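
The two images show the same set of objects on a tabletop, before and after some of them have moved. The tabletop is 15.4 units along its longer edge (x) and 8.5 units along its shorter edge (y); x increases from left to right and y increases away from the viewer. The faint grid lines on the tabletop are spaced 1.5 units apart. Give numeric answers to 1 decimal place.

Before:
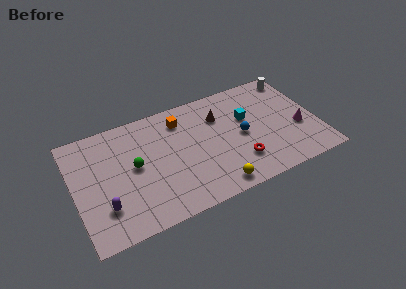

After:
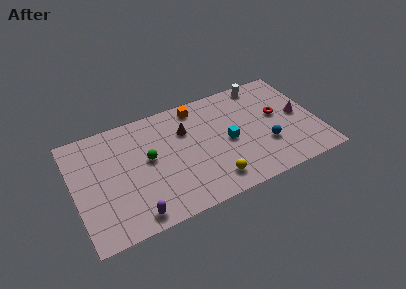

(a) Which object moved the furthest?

the red torus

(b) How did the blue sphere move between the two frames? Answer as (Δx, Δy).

(1.4, -1.3)

From the two frames, the blue sphere sits at roughly (10.6, 4.1) before and (12.0, 2.8) after.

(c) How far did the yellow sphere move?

0.5

The yellow sphere was near (8.5, 1.0) before and (8.4, 1.5) after, so it travelled √(0.1² + 0.5²) ≈ 0.5 units.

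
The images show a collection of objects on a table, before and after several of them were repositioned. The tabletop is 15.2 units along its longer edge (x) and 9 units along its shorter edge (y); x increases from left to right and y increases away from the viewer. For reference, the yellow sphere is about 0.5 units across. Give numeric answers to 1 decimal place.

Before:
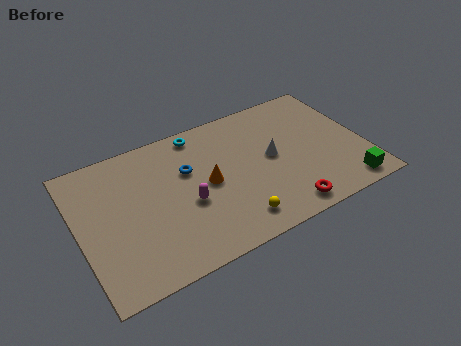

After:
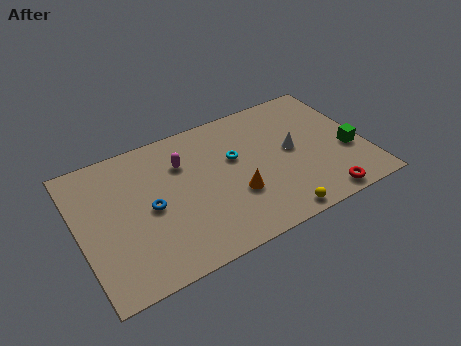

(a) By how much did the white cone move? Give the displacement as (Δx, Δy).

(1.1, 0.0)

The white cone started near (10.3, 4.7) and ended near (11.4, 4.7).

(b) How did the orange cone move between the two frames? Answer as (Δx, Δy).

(1.3, -1.4)

The orange cone started near (6.8, 4.5) and ended near (8.1, 3.1).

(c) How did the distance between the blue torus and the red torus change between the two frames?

+2.8

Before: roughly 6.5 units apart; after: 9.3. That's 2.8 units further apart.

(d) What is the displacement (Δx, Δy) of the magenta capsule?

(0.1, 2.7)

The magenta capsule started near (5.6, 3.7) and ended near (5.7, 6.4).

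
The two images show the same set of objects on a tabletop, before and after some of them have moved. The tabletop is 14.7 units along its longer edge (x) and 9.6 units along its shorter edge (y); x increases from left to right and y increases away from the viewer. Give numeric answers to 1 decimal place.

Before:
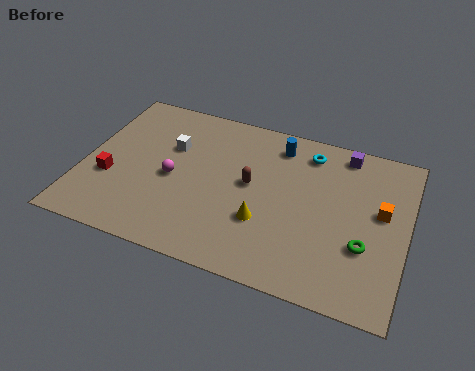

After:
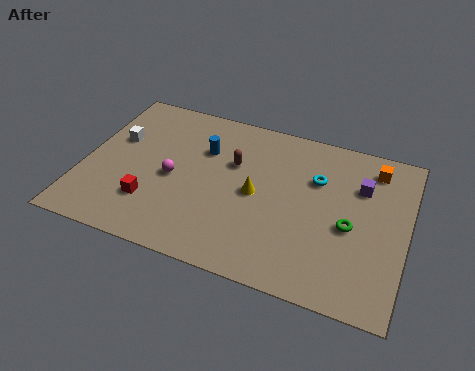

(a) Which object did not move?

the magenta sphere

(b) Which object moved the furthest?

the blue cylinder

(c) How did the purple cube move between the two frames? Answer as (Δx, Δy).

(0.9, -1.8)

From the two frames, the purple cube sits at roughly (11.6, 8.5) before and (12.5, 6.7) after.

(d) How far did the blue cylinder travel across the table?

3.6

From (8.6, 8.0) to (5.3, 6.6), the blue cylinder covered √(3.3² + 1.4²) ≈ 3.6 units.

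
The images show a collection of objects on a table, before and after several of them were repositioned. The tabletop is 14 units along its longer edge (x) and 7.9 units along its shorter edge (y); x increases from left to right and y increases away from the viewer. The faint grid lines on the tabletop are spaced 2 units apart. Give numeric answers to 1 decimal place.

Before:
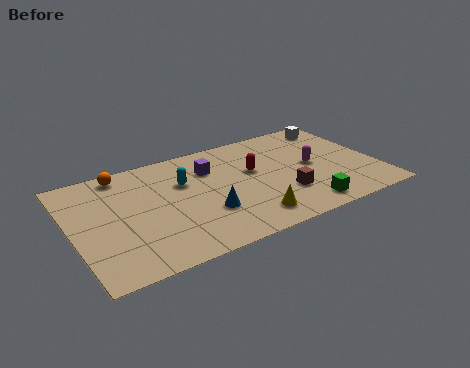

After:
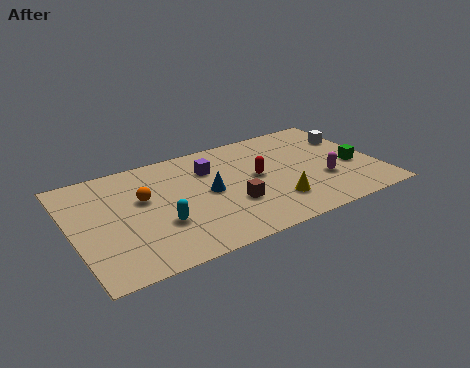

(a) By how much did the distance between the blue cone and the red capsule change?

-1.0

Before: roughly 3.3 units apart; after: 2.3. That's 1.0 units closer together.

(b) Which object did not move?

the purple cube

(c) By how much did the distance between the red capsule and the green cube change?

+0.5

They were about 4.0 units apart before and 4.5 after — 0.5 units further apart.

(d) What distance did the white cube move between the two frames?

1.3

The white cube moved from about (12.7, 6.7) to (13.2, 5.5), a distance of √(0.5² + 1.2²) ≈ 1.3.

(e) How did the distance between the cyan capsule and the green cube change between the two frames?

+2.6

The distance was about 6.5 in the first image and 9.1 in the second, so they moved 2.6 units further apart.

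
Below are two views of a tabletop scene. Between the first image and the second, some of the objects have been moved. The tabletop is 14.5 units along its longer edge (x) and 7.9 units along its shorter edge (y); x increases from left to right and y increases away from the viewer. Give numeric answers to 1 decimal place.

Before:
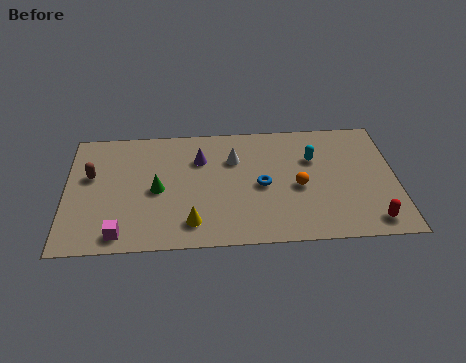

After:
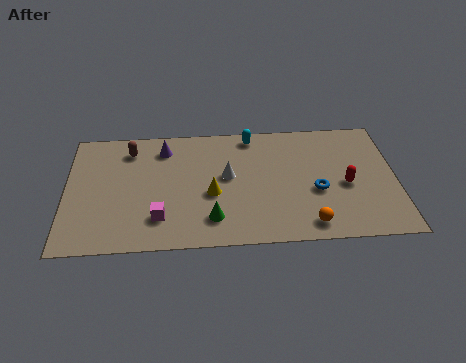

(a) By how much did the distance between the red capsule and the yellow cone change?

-1.9

Before: roughly 7.8 units apart; after: 5.9. That's 1.9 units closer together.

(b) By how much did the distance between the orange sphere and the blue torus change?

+0.5

The distance was about 1.6 in the first image and 2.1 in the second, so they moved 0.5 units further apart.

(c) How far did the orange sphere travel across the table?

2.4

The orange sphere moved from about (10.2, 3.5) to (10.6, 1.1), a distance of √(0.4² + 2.4²) ≈ 2.4.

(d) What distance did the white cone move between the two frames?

1.1

From (7.4, 5.5) to (7.1, 4.4), the white cone covered √(0.3² + 1.1²) ≈ 1.1 units.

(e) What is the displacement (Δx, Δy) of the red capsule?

(-1.0, 2.4)

The red capsule was at about (13.3, 1.1) and moved to about (12.3, 3.5).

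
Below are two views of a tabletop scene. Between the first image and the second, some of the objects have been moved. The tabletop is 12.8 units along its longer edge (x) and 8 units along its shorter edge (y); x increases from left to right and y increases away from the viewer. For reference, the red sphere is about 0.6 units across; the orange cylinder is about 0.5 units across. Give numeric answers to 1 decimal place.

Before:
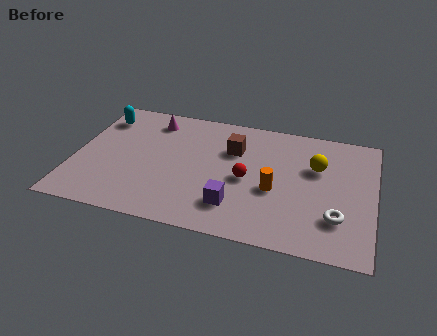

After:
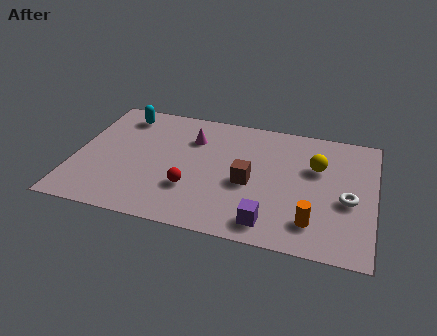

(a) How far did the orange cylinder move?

2.3

From (8.6, 3.3) to (10.3, 1.7), the orange cylinder covered √(1.7² + 1.6²) ≈ 2.3 units.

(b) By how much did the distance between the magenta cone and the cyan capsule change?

+1.0

Before: roughly 2.2 units apart; after: 3.2. That's 1.0 units further apart.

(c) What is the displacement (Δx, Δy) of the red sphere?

(-2.3, -1.2)

The red sphere was at about (7.4, 3.7) and moved to about (5.1, 2.5).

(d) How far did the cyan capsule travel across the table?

1.0

The cyan capsule moved from about (0.9, 6.3) to (1.8, 6.7), a distance of √(0.9² + 0.4²) ≈ 1.0.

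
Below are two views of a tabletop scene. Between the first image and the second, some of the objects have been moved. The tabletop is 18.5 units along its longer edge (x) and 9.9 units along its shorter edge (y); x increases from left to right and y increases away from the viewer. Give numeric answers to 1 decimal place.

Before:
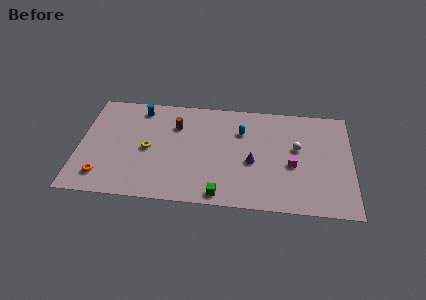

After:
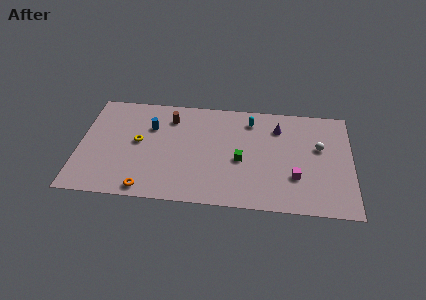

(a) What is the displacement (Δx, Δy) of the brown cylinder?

(-0.4, 0.7)

The brown cylinder started near (6.5, 7.1) and ended near (6.1, 7.8).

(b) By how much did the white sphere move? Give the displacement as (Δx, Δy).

(1.5, 0.2)

The white sphere started near (14.8, 5.8) and ended near (16.3, 6.0).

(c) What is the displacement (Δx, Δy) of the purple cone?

(1.7, 3.4)

The purple cone was at about (11.8, 4.2) and moved to about (13.5, 7.6).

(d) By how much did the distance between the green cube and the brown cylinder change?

-0.9

They were about 6.9 units apart before and 6.0 after — 0.9 units closer together.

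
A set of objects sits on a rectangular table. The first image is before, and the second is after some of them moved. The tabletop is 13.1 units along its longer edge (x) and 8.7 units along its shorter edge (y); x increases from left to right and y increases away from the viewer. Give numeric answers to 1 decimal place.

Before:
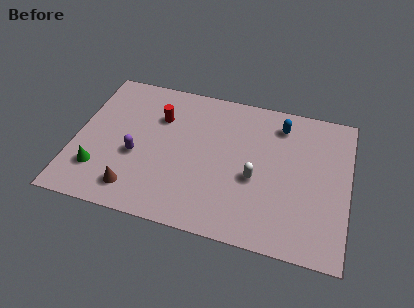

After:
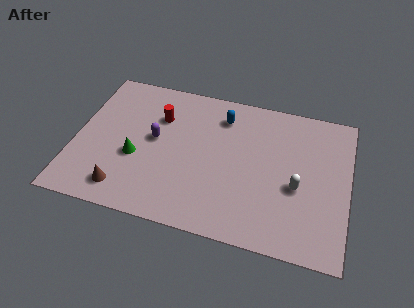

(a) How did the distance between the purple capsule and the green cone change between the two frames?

-0.6

They were about 2.1 units apart before and 1.5 after — 0.6 units closer together.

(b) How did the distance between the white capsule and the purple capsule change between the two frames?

+1.3

Before: roughly 5.7 units apart; after: 7.0. That's 1.3 units further apart.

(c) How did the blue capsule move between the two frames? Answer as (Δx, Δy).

(-2.8, -0.2)

The blue capsule was at about (9.7, 7.1) and moved to about (6.9, 6.9).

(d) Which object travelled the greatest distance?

the blue capsule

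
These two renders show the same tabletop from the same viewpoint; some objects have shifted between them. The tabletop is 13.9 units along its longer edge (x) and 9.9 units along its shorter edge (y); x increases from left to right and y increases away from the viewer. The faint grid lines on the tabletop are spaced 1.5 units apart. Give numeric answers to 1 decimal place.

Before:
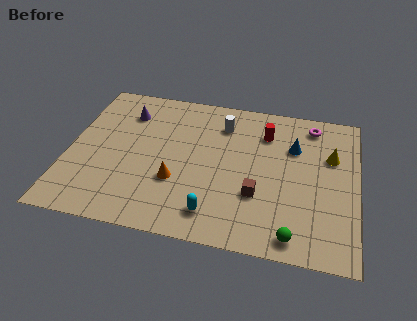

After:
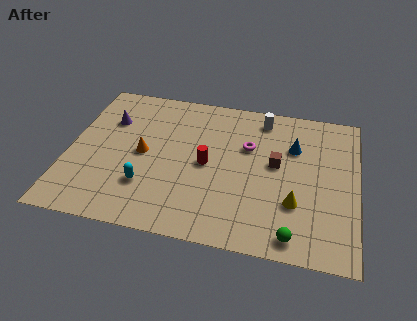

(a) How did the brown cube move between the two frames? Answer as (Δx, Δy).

(0.8, 2.2)

From the two frames, the brown cube sits at roughly (9.2, 3.3) before and (10.0, 5.5) after.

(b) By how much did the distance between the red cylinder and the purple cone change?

-1.5

The distance was about 6.8 in the first image and 5.3 in the second, so they moved 1.5 units closer together.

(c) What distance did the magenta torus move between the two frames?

3.7

From (11.6, 8.5) to (8.6, 6.4), the magenta torus covered √(3.0² + 2.1²) ≈ 3.7 units.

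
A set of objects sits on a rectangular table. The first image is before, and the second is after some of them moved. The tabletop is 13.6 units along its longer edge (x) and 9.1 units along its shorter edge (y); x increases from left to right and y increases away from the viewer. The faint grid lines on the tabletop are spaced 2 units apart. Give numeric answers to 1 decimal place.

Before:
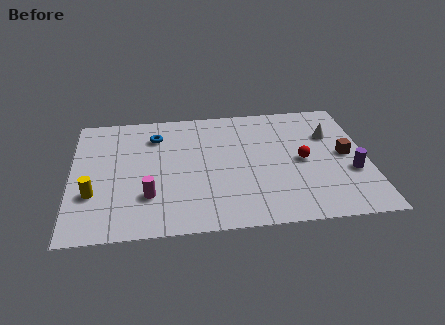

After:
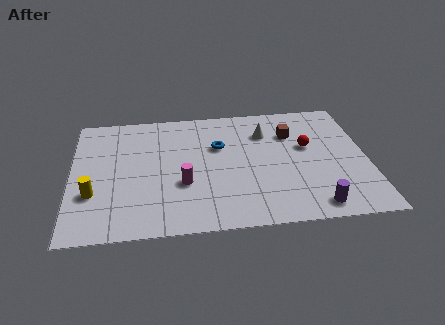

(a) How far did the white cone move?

3.0

The white cone was near (12.0, 6.2) before and (9.0, 6.7) after, so it travelled √(3.0² + 0.5²) ≈ 3.0 units.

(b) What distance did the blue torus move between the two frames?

3.1

From (3.9, 7.0) to (6.8, 5.9), the blue torus covered √(2.9² + 1.1²) ≈ 3.1 units.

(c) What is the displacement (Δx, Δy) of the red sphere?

(0.3, 1.0)

From the two frames, the red sphere sits at roughly (10.6, 4.4) before and (10.9, 5.4) after.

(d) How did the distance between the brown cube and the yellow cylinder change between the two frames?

-1.9

Before: roughly 11.7 units apart; after: 9.8. That's 1.9 units closer together.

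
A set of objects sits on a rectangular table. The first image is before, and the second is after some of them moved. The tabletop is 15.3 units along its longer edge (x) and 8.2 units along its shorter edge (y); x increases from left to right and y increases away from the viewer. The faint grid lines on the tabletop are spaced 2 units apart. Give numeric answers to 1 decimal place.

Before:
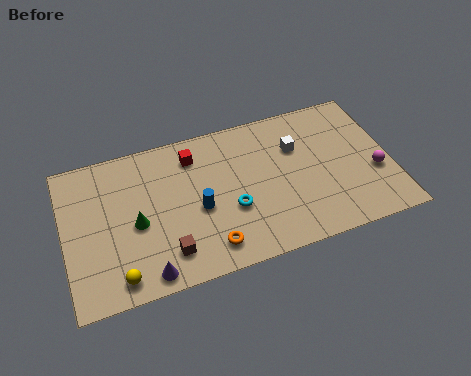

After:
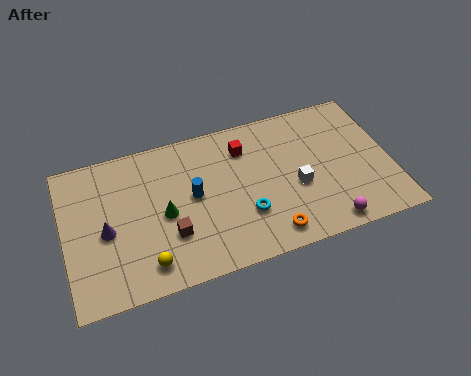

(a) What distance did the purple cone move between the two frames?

3.3

The purple cone was near (3.6, 0.9) before and (1.9, 3.7) after, so it travelled √(1.7² + 2.8²) ≈ 3.3 units.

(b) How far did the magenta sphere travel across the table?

3.3

From (14.5, 3.1) to (12.0, 0.9), the magenta sphere covered √(2.5² + 2.2²) ≈ 3.3 units.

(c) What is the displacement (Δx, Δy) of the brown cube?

(0.2, 0.9)

The brown cube started near (4.6, 1.7) and ended near (4.8, 2.6).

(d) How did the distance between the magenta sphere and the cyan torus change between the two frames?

-2.7

They were about 6.8 units apart before and 4.1 after — 2.7 units closer together.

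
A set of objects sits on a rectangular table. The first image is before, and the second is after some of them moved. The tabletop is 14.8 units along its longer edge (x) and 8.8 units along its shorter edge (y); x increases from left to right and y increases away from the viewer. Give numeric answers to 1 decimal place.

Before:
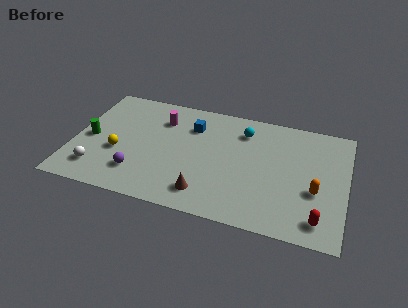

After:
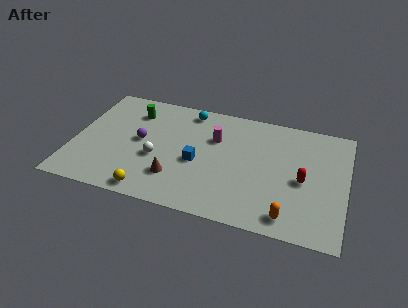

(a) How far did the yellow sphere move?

3.2

The yellow sphere moved from about (2.5, 3.4) to (4.5, 0.9), a distance of √(2.0² + 2.5²) ≈ 3.2.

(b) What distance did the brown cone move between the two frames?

1.8

From (7.4, 1.6) to (5.7, 2.3), the brown cone covered √(1.7² + 0.7²) ≈ 1.8 units.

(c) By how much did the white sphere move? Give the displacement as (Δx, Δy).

(3.1, 1.7)

The white sphere was at about (1.5, 1.8) and moved to about (4.6, 3.5).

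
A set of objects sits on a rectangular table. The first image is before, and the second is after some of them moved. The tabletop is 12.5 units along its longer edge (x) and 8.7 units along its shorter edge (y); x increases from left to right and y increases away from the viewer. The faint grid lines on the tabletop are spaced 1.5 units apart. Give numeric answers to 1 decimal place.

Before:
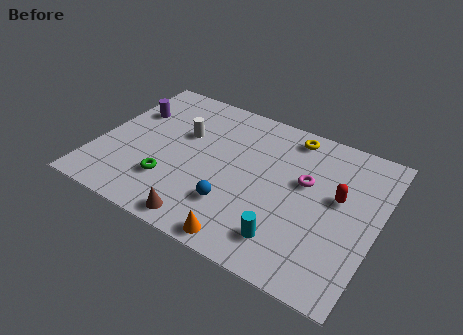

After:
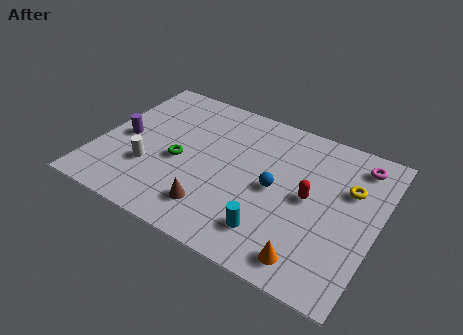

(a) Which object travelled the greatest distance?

the yellow torus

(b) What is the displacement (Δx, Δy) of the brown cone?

(0.3, 0.9)

The brown cone started near (5.3, 0.9) and ended near (5.6, 1.8).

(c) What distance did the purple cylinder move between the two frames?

1.8

The purple cylinder moved from about (1.1, 5.9) to (1.1, 4.1), a distance of √(0.0² + 1.8²) ≈ 1.8.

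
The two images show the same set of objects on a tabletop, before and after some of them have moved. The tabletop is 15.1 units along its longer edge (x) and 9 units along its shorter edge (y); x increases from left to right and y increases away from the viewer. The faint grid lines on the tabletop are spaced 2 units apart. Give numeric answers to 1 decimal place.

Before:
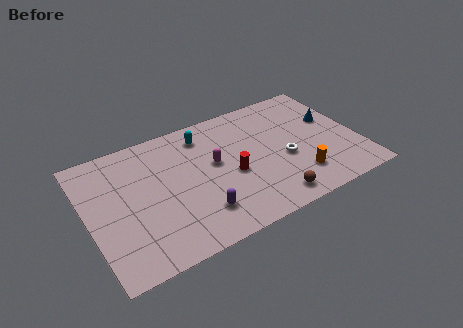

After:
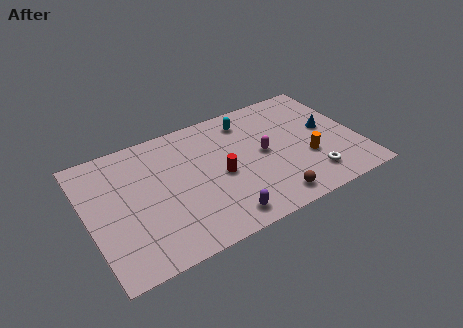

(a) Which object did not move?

the brown sphere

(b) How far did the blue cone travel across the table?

0.7

The blue cone was near (13.9, 5.5) before and (13.5, 4.9) after, so it travelled √(0.4² + 0.6²) ≈ 0.7 units.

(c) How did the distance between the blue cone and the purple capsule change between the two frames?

-1.2

The distance was about 8.8 in the first image and 7.6 in the second, so they moved 1.2 units closer together.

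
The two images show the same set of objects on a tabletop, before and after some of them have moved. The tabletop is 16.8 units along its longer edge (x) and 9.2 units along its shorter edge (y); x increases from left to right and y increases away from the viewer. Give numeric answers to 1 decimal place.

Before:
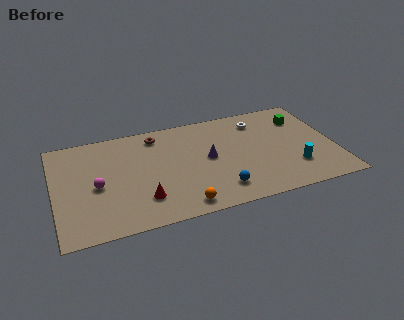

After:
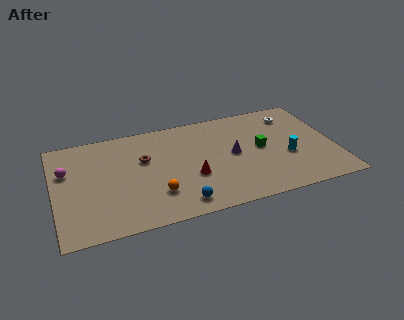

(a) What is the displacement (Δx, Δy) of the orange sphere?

(-1.4, 1.4)

The orange sphere started near (7.3, 1.1) and ended near (5.9, 2.5).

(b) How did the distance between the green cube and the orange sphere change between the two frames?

-2.8

The distance was about 9.7 in the first image and 6.9 in the second, so they moved 2.8 units closer together.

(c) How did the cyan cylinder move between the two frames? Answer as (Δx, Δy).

(-0.3, 1.1)

From the two frames, the cyan cylinder sits at roughly (14.2, 2.5) before and (13.9, 3.6) after.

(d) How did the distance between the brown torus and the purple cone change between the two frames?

+1.2

The distance was about 4.2 in the first image and 5.4 in the second, so they moved 1.2 units further apart.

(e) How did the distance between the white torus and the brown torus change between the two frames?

+3.1

The distance was about 6.2 in the first image and 9.3 in the second, so they moved 3.1 units further apart.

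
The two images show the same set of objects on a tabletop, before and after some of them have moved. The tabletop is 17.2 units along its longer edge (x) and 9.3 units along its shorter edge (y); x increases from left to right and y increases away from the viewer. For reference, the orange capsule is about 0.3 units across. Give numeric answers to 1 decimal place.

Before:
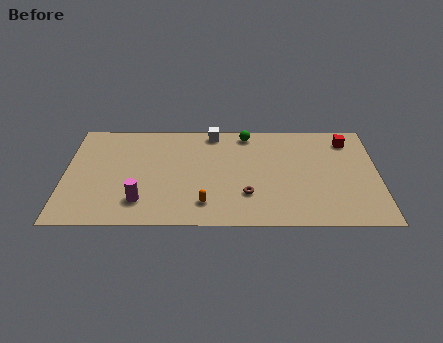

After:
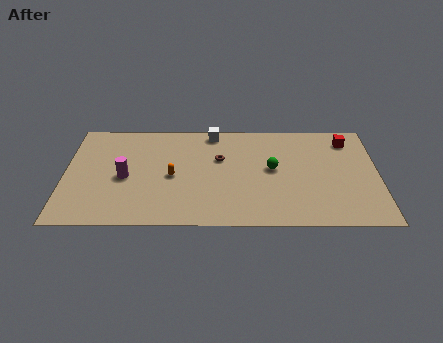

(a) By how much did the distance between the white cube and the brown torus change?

-3.5

Before: roughly 5.9 units apart; after: 2.4. That's 3.5 units closer together.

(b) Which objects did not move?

the red cube and the white cube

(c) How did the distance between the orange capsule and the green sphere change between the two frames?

-1.2

The distance was about 6.7 in the first image and 5.5 in the second, so they moved 1.2 units closer together.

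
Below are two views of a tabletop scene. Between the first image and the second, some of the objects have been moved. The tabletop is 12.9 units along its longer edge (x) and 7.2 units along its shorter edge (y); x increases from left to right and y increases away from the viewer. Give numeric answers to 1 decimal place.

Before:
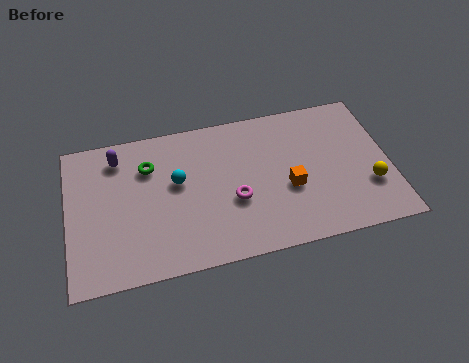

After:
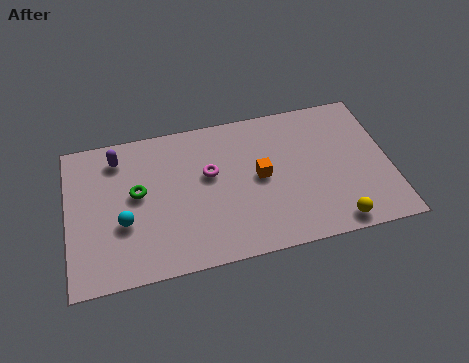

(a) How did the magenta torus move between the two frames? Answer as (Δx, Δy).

(-0.9, 1.5)

From the two frames, the magenta torus sits at roughly (6.6, 2.8) before and (5.7, 4.3) after.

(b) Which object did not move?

the purple capsule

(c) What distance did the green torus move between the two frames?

1.3

The green torus was near (3.3, 5.2) before and (2.8, 4.0) after, so it travelled √(0.5² + 1.2²) ≈ 1.3 units.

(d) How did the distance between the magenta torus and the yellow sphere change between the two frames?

+0.5

Before: roughly 5.4 units apart; after: 5.9. That's 0.5 units further apart.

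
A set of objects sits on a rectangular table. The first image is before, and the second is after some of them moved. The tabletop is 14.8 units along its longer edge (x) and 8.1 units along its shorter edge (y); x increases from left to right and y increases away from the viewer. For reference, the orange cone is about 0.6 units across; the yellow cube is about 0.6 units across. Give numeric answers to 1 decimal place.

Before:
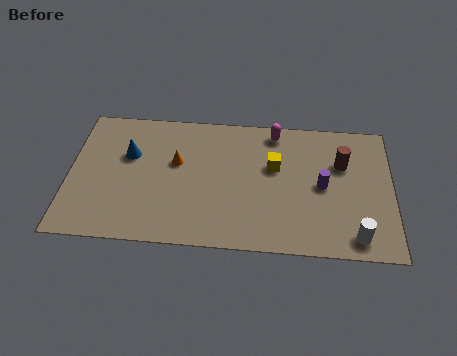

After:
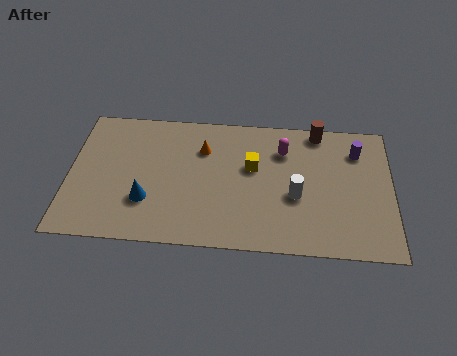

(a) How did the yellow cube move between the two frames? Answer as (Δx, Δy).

(-1.0, -0.1)

From the two frames, the yellow cube sits at roughly (9.4, 5.0) before and (8.4, 4.9) after.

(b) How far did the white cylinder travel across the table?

3.5

From (13.1, 1.1) to (10.4, 3.3), the white cylinder covered √(2.7² + 2.2²) ≈ 3.5 units.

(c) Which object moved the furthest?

the white cylinder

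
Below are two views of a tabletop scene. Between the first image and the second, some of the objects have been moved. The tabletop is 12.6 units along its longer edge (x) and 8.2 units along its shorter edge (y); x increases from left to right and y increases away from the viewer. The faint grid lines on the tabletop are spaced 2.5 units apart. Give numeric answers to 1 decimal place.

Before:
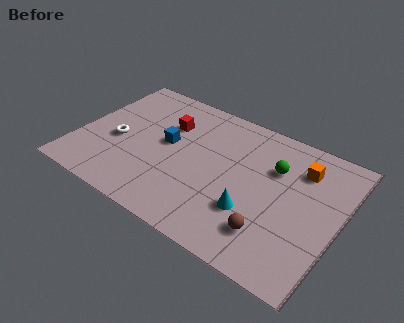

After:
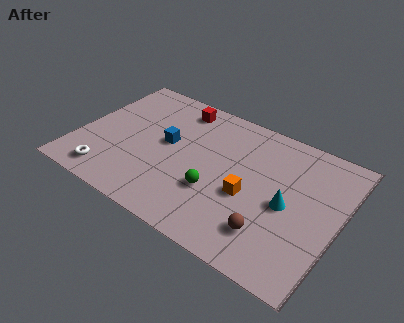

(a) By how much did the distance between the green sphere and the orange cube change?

+0.3

Before: roughly 1.3 units apart; after: 1.6. That's 0.3 units further apart.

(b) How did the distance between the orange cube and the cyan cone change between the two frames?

-2.2

They were about 4.0 units apart before and 1.8 after — 2.2 units closer together.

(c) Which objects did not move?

the brown sphere and the blue cube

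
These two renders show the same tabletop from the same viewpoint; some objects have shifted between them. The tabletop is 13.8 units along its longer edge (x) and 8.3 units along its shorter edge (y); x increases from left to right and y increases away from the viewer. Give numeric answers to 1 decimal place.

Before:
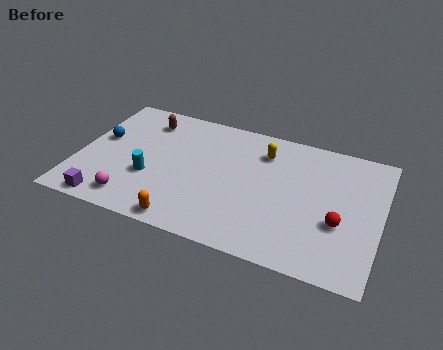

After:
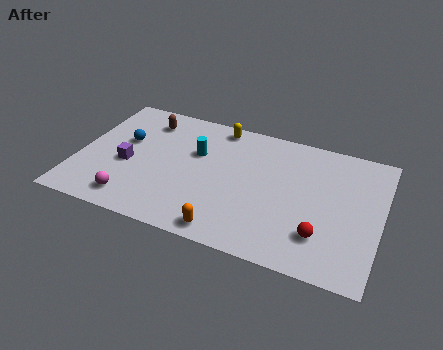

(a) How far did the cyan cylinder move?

3.0

The cyan cylinder was near (3.4, 3.0) before and (5.3, 5.3) after, so it travelled √(1.9² + 2.3²) ≈ 3.0 units.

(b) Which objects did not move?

the magenta sphere and the brown capsule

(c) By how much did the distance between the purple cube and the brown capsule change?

-2.8

They were about 6.0 units apart before and 3.2 after — 2.8 units closer together.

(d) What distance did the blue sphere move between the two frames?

1.1

From (0.9, 4.8) to (2.0, 5.0), the blue sphere covered √(1.1² + 0.2²) ≈ 1.1 units.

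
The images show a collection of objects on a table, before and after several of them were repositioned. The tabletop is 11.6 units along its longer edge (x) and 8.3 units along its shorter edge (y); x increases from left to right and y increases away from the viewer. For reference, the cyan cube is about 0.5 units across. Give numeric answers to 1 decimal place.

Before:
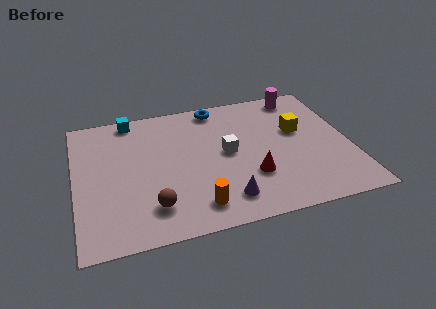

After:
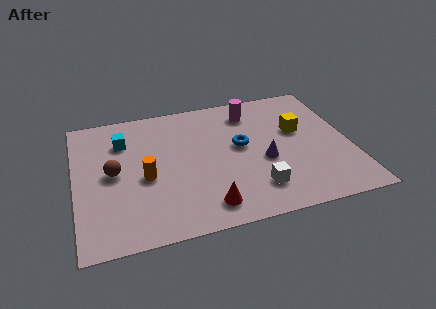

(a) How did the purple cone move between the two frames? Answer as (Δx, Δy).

(1.8, 1.9)

The purple cone started near (6.1, 1.5) and ended near (7.9, 3.4).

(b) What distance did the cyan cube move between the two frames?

1.5

The cyan cube was near (2.5, 7.5) before and (2.1, 6.1) after, so it travelled √(0.4² + 1.4²) ≈ 1.5 units.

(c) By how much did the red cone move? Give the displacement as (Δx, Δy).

(-2.0, -1.3)

From the two frames, the red cone sits at roughly (7.3, 2.6) before and (5.3, 1.3) after.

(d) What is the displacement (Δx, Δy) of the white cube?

(1.0, -2.5)

From the two frames, the white cube sits at roughly (6.4, 4.3) before and (7.4, 1.8) after.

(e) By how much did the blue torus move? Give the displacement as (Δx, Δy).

(0.8, -2.8)

The blue torus started near (6.2, 7.4) and ended near (7.0, 4.6).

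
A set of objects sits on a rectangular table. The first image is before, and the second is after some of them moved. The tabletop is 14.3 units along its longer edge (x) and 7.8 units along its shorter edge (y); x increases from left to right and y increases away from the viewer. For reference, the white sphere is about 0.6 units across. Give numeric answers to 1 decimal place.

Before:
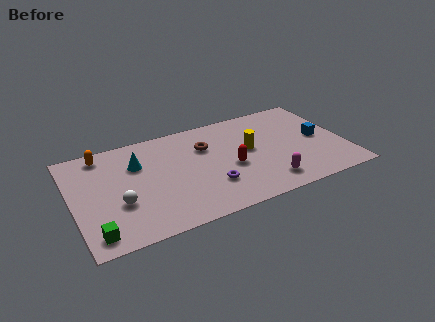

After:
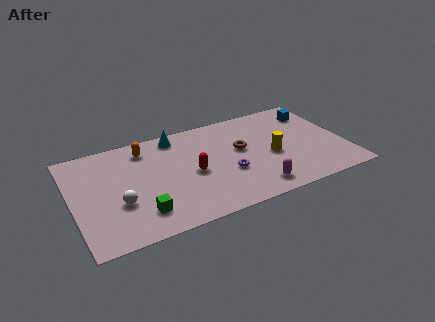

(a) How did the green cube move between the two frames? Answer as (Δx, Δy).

(2.4, 0.6)

The green cube started near (0.9, 1.1) and ended near (3.3, 1.7).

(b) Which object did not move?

the white sphere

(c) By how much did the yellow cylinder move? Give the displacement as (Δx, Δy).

(1.1, -0.9)

From the two frames, the yellow cylinder sits at roughly (9.3, 4.3) before and (10.4, 3.4) after.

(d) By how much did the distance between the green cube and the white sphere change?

-0.7

The distance was about 2.2 in the first image and 1.5 in the second, so they moved 0.7 units closer together.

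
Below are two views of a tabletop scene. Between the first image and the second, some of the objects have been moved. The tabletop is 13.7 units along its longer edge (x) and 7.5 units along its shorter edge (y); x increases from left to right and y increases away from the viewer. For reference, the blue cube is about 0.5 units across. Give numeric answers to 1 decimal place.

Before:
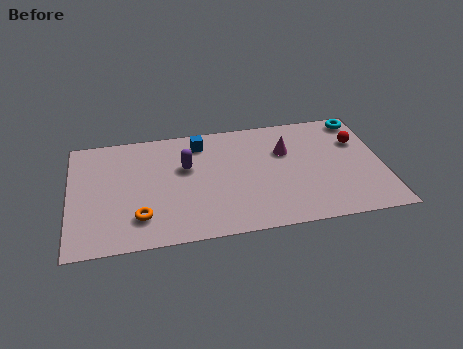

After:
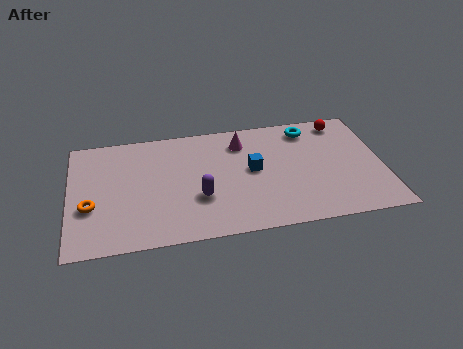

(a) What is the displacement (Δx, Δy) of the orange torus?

(-2.1, 1.0)

From the two frames, the orange torus sits at roughly (3.0, 1.8) before and (0.9, 2.8) after.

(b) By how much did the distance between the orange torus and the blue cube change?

+2.0

The distance was about 5.2 in the first image and 7.2 in the second, so they moved 2.0 units further apart.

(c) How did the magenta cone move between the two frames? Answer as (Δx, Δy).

(-1.9, 0.9)

The magenta cone started near (9.5, 5.0) and ended near (7.6, 5.9).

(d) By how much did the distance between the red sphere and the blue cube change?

-2.2

The distance was about 7.0 in the first image and 4.8 in the second, so they moved 2.2 units closer together.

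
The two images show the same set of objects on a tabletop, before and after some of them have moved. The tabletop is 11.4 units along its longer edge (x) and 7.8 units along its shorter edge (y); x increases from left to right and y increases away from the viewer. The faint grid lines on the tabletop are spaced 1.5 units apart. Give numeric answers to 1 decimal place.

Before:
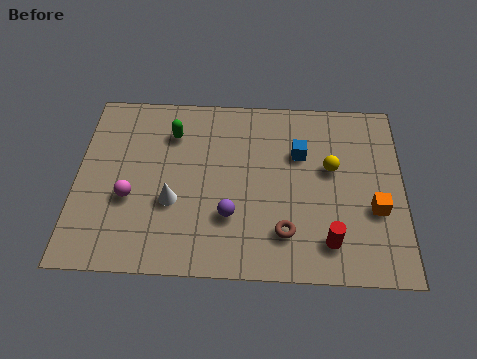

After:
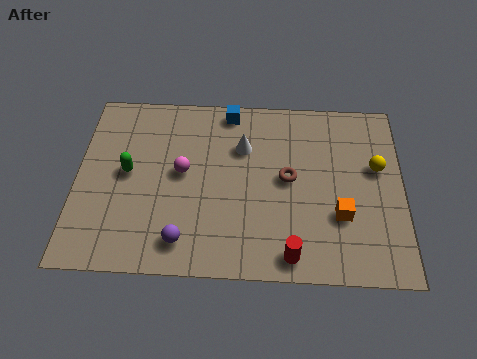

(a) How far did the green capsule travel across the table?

2.3

From (3.3, 5.9) to (1.8, 4.1), the green capsule covered √(1.5² + 1.8²) ≈ 2.3 units.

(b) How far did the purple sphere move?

1.9

The purple sphere moved from about (5.4, 2.4) to (3.8, 1.3), a distance of √(1.6² + 1.1²) ≈ 1.9.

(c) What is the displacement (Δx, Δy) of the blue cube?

(-2.5, 1.8)

The blue cube started near (7.8, 5.2) and ended near (5.3, 7.0).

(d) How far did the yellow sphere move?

1.6

The yellow sphere was near (8.9, 4.6) before and (10.5, 4.7) after, so it travelled √(1.6² + 0.1²) ≈ 1.6 units.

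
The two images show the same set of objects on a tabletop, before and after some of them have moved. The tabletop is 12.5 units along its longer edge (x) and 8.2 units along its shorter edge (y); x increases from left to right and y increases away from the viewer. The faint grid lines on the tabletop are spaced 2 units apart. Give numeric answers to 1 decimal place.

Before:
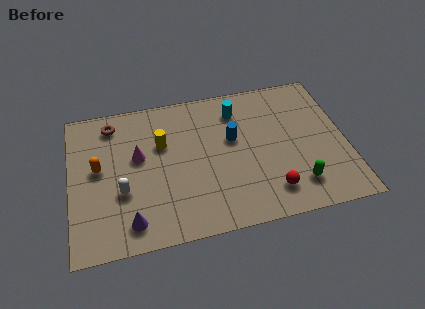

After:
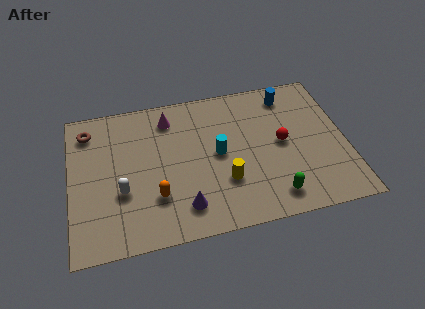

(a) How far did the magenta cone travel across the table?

2.4

From (3.1, 4.8) to (4.6, 6.7), the magenta cone covered √(1.5² + 1.9²) ≈ 2.4 units.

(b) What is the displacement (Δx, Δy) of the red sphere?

(0.7, 2.6)

The red sphere started near (8.9, 1.6) and ended near (9.6, 4.2).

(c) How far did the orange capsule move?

3.3

From (1.3, 4.5) to (3.8, 2.4), the orange capsule covered √(2.5² + 2.1²) ≈ 3.3 units.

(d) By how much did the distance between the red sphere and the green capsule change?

+1.8

The distance was about 1.2 in the first image and 3.0 in the second, so they moved 1.8 units further apart.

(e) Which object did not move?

the white capsule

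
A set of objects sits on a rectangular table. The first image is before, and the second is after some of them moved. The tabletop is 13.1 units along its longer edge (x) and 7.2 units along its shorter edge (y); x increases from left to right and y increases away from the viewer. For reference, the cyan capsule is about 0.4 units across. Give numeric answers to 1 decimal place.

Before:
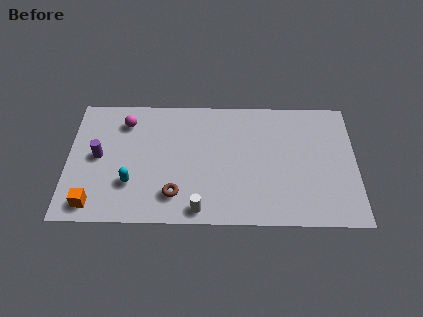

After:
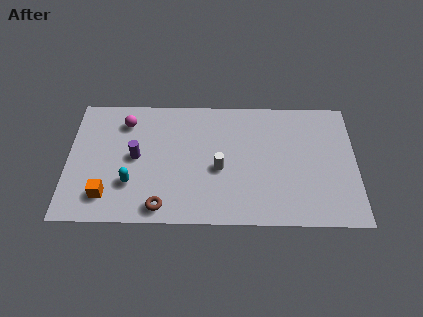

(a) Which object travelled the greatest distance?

the white cylinder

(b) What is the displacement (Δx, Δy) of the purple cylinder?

(1.7, 0.0)

The purple cylinder started near (1.4, 3.7) and ended near (3.1, 3.7).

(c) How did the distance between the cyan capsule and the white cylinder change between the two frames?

+0.7

Before: roughly 3.4 units apart; after: 4.1. That's 0.7 units further apart.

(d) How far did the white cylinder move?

2.5

From (6.0, 0.8) to (6.9, 3.1), the white cylinder covered √(0.9² + 2.3²) ≈ 2.5 units.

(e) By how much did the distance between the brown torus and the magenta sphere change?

+0.4

The distance was about 4.7 in the first image and 5.1 in the second, so they moved 0.4 units further apart.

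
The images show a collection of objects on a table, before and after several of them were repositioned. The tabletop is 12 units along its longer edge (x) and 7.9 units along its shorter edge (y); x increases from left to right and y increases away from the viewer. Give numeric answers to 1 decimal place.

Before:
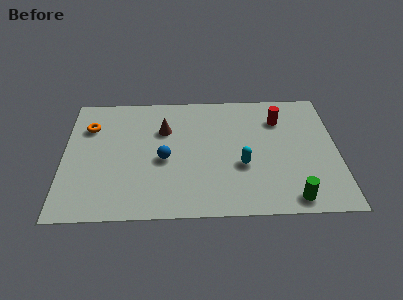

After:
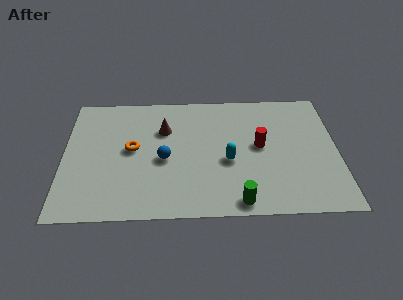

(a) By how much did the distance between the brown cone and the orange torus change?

-1.5

The distance was about 3.3 in the first image and 1.8 in the second, so they moved 1.5 units closer together.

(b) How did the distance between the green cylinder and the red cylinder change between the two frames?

-1.5

The distance was about 5.0 in the first image and 3.5 in the second, so they moved 1.5 units closer together.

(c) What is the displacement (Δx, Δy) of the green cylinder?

(-2.3, -0.1)

The green cylinder was at about (9.9, 0.9) and moved to about (7.6, 0.8).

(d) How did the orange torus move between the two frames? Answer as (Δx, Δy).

(1.9, -1.5)

From the two frames, the orange torus sits at roughly (1.1, 5.7) before and (3.0, 4.2) after.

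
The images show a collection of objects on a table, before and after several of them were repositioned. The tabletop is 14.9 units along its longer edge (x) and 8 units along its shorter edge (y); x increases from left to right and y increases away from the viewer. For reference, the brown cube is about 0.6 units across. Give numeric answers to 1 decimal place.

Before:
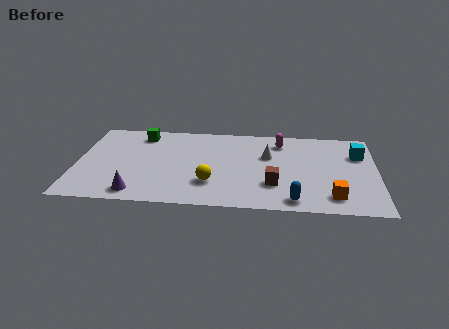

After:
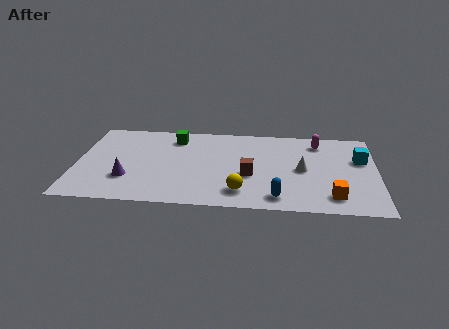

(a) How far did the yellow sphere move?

1.7

The yellow sphere was near (6.7, 2.3) before and (8.2, 1.6) after, so it travelled √(1.5² + 0.7²) ≈ 1.7 units.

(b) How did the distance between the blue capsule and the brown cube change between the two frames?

+0.7

The distance was about 1.7 in the first image and 2.4 in the second, so they moved 0.7 units further apart.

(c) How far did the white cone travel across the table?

2.1

The white cone was near (9.5, 5.1) before and (11.2, 3.9) after, so it travelled √(1.7² + 1.2²) ≈ 2.1 units.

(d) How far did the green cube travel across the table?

1.7

From (3.1, 6.7) to (4.8, 6.5), the green cube covered √(1.7² + 0.2²) ≈ 1.7 units.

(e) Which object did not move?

the orange cube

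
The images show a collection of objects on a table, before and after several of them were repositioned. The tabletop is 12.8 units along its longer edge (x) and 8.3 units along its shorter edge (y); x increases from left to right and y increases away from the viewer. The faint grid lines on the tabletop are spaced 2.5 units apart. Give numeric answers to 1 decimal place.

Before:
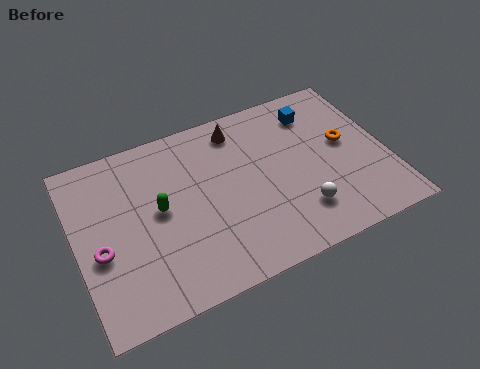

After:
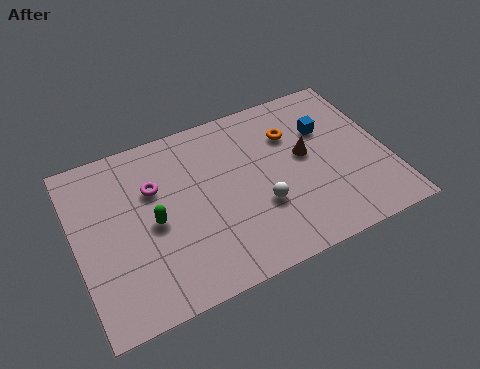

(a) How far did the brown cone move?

3.5

The brown cone moved from about (7.0, 7.0) to (9.5, 4.6), a distance of √(2.5² + 2.4²) ≈ 3.5.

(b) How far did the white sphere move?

1.7

The white sphere moved from about (8.9, 2.0) to (7.4, 2.9), a distance of √(1.5² + 0.9²) ≈ 1.7.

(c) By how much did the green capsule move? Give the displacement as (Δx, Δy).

(-0.3, -0.5)

The green capsule was at about (3.4, 4.4) and moved to about (3.1, 3.9).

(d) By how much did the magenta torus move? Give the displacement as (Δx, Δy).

(2.4, 2.1)

The magenta torus was at about (0.9, 3.4) and moved to about (3.3, 5.5).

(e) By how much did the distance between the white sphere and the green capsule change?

-1.6

They were about 6.0 units apart before and 4.4 after — 1.6 units closer together.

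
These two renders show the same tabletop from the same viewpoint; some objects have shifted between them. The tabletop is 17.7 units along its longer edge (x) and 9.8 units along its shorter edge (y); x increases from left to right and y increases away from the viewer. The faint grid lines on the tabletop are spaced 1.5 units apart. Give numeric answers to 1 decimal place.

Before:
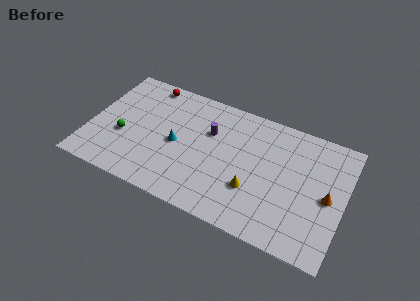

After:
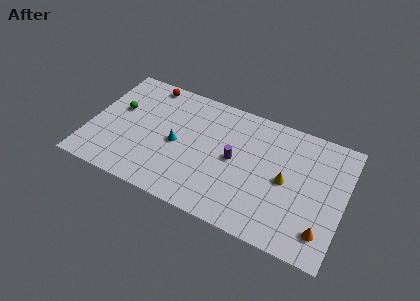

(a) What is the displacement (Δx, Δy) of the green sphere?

(-0.6, 2.1)

The green sphere started near (2.4, 3.8) and ended near (1.8, 5.9).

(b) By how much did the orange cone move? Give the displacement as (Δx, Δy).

(-0.1, -2.7)

The orange cone started near (16.6, 4.7) and ended near (16.5, 2.0).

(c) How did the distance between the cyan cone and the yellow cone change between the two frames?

+1.9

The distance was about 5.7 in the first image and 7.6 in the second, so they moved 1.9 units further apart.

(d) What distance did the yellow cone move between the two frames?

2.6

The yellow cone was near (11.6, 3.2) before and (13.7, 4.8) after, so it travelled √(2.1² + 1.6²) ≈ 2.6 units.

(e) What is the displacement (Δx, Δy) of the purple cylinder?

(1.9, -1.5)

From the two frames, the purple cylinder sits at roughly (8.2, 6.5) before and (10.1, 5.0) after.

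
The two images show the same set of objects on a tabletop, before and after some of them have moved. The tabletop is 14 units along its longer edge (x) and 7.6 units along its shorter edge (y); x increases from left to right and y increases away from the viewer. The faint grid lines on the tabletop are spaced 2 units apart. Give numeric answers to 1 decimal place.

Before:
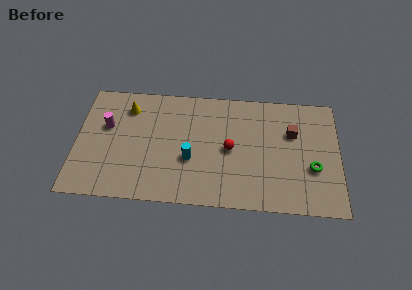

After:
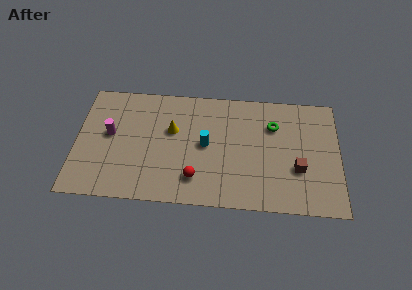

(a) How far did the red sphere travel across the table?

2.7

From (8.2, 3.7) to (6.4, 1.7), the red sphere covered √(1.8² + 2.0²) ≈ 2.7 units.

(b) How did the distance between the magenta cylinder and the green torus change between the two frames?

-2.4

The distance was about 11.2 in the first image and 8.8 in the second, so they moved 2.4 units closer together.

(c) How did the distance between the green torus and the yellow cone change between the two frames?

-5.0

The distance was about 10.4 in the first image and 5.4 in the second, so they moved 5.0 units closer together.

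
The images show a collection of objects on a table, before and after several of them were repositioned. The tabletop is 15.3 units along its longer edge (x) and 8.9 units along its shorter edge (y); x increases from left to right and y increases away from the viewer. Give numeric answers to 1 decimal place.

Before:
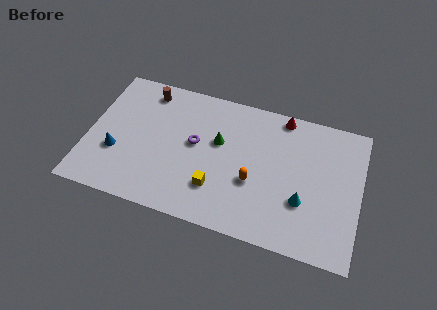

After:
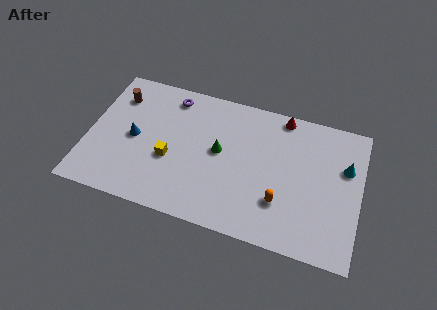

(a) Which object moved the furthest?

the cyan cone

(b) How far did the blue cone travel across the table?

1.5

The blue cone moved from about (1.7, 3.1) to (2.6, 4.3), a distance of √(0.9² + 1.2²) ≈ 1.5.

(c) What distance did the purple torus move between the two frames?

3.1

The purple torus was near (6.0, 4.9) before and (4.4, 7.6) after, so it travelled √(1.6² + 2.7²) ≈ 3.1 units.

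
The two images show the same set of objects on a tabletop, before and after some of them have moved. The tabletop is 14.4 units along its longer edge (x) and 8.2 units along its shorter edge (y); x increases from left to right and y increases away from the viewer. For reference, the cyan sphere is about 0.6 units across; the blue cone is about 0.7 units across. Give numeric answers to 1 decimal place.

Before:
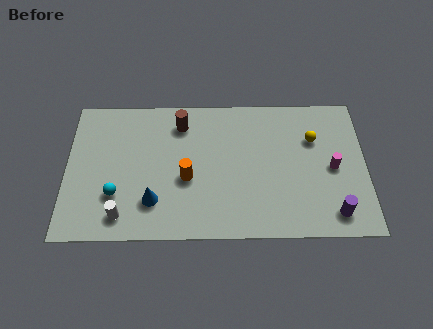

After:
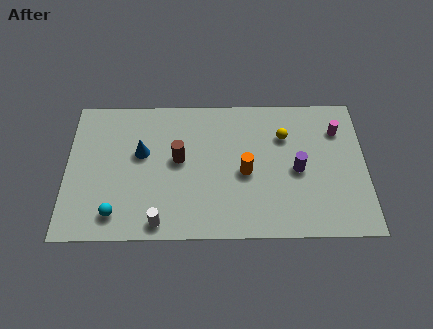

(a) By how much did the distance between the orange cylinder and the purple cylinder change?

-4.8

They were about 7.3 units apart before and 2.5 after — 4.8 units closer together.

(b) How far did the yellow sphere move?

1.4

From (11.9, 5.6) to (10.5, 5.8), the yellow sphere covered √(1.4² + 0.2²) ≈ 1.4 units.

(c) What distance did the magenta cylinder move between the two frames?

2.2

The magenta cylinder moved from about (12.8, 3.9) to (13.1, 6.1), a distance of √(0.3² + 2.2²) ≈ 2.2.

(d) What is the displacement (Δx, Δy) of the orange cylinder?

(2.8, 0.3)

The orange cylinder started near (5.8, 3.4) and ended near (8.6, 3.7).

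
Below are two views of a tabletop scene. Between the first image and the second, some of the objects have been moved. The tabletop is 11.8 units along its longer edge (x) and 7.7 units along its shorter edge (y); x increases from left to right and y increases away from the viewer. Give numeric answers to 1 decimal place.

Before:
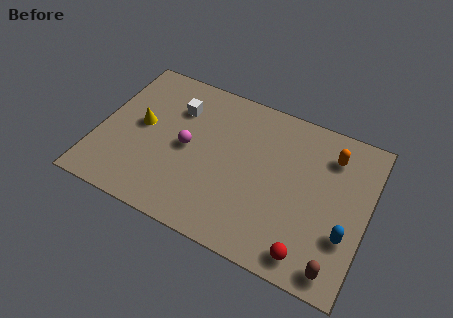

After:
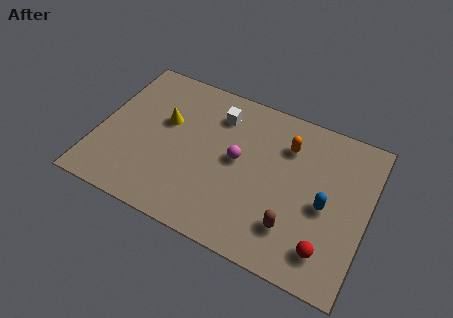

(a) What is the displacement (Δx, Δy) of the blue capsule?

(-1.0, 1.0)

The blue capsule was at about (11.0, 2.5) and moved to about (10.0, 3.5).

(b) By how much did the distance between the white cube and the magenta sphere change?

+0.3

The distance was about 1.9 in the first image and 2.2 in the second, so they moved 0.3 units further apart.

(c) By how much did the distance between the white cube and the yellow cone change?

+0.5

The distance was about 2.1 in the first image and 2.6 in the second, so they moved 0.5 units further apart.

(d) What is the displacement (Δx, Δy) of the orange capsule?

(-1.9, -0.3)

The orange capsule started near (10.0, 6.0) and ended near (8.1, 5.7).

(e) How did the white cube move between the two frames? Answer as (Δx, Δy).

(1.8, 0.4)

The white cube started near (3.2, 5.6) and ended near (5.0, 6.0).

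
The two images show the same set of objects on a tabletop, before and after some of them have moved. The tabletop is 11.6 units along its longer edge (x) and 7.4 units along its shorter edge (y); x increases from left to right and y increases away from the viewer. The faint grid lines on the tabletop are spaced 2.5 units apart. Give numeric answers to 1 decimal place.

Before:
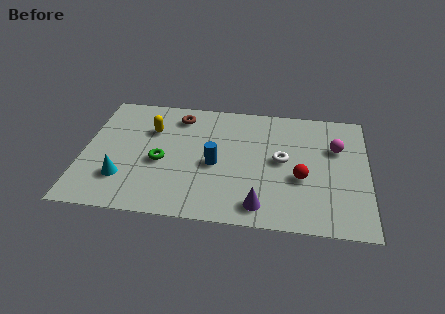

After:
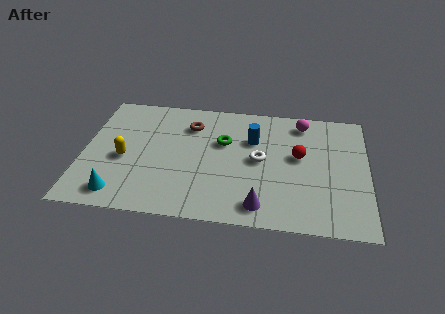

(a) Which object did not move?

the purple cone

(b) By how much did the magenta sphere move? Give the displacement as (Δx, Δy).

(-1.4, 1.4)

The magenta sphere started near (10.3, 4.9) and ended near (8.9, 6.3).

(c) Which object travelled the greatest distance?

the green torus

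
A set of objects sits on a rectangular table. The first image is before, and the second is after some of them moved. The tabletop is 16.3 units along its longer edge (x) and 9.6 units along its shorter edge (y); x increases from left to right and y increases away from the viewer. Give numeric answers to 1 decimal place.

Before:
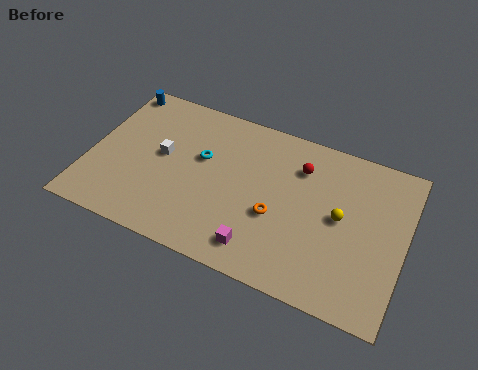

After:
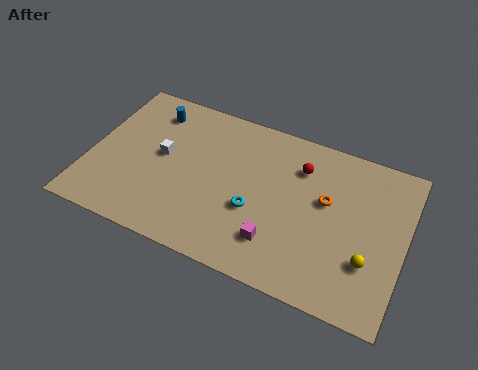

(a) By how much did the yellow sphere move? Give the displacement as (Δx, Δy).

(1.6, -2.0)

The yellow sphere started near (13.0, 5.0) and ended near (14.6, 3.0).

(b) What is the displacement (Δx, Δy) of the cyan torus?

(3.0, -2.1)

From the two frames, the cyan torus sits at roughly (5.7, 5.8) before and (8.7, 3.7) after.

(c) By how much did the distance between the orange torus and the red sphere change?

-1.4

The distance was about 3.5 in the first image and 2.1 in the second, so they moved 1.4 units closer together.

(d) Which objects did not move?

the red sphere and the white cube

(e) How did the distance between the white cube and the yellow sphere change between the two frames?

+1.8

The distance was about 9.3 in the first image and 11.1 in the second, so they moved 1.8 units further apart.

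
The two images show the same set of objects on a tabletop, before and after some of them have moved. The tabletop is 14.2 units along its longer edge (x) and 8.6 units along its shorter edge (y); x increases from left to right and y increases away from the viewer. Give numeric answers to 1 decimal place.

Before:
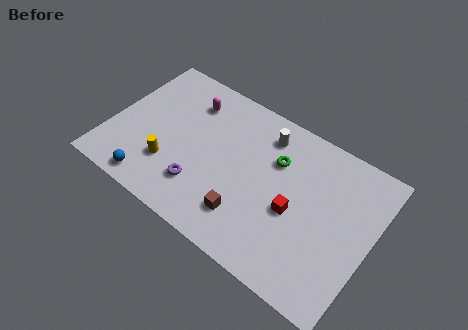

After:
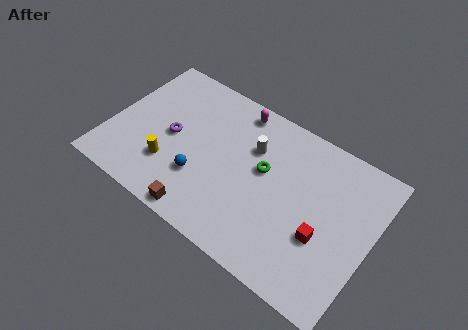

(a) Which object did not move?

the yellow cylinder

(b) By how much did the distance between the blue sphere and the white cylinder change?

-4.0

Before: roughly 7.9 units apart; after: 3.9. That's 4.0 units closer together.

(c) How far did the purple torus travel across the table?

2.8

The purple torus moved from about (5.3, 2.2) to (3.3, 4.2), a distance of √(2.0² + 2.0²) ≈ 2.8.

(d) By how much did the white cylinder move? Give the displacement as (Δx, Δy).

(-0.5, -1.1)

From the two frames, the white cylinder sits at roughly (8.0, 7.0) before and (7.5, 5.9) after.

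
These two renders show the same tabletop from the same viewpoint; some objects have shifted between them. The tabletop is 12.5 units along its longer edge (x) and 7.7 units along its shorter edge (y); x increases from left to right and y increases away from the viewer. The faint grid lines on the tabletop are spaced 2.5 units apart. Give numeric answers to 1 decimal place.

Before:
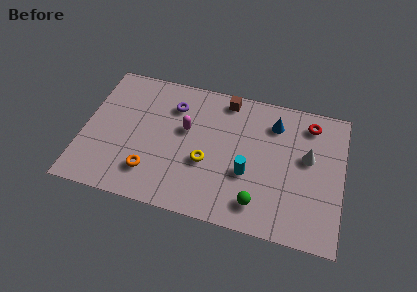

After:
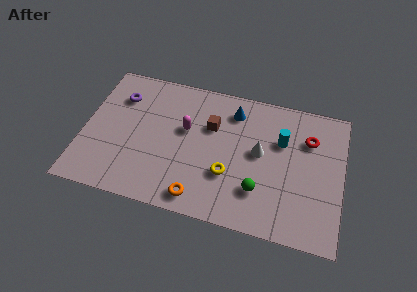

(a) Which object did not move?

the magenta capsule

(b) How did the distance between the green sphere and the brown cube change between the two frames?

-1.8

They were about 5.7 units apart before and 3.9 after — 1.8 units closer together.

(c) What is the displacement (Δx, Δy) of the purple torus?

(-2.6, -0.1)

The purple torus started near (4.2, 5.8) and ended near (1.6, 5.7).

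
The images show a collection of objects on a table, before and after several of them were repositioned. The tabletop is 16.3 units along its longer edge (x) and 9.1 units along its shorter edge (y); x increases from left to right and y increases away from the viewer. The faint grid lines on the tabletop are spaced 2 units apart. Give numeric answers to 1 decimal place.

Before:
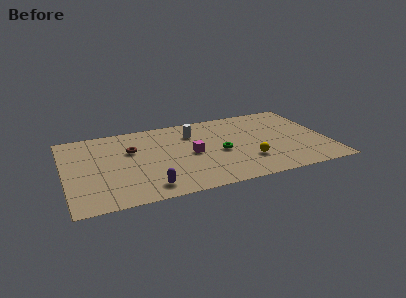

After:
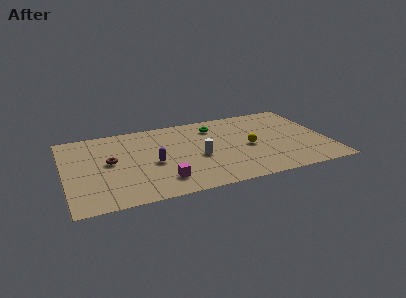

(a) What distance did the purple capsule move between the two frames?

2.6

From (4.9, 1.4) to (5.4, 4.0), the purple capsule covered √(0.5² + 2.6²) ≈ 2.6 units.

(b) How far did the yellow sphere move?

1.6

From (11.2, 2.6) to (11.4, 4.2), the yellow sphere covered √(0.2² + 1.6²) ≈ 1.6 units.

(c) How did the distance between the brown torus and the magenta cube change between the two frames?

+0.3

The distance was about 3.9 in the first image and 4.2 in the second, so they moved 0.3 units further apart.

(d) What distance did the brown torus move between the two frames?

1.7

The brown torus moved from about (4.2, 5.9) to (2.8, 4.9), a distance of √(1.4² + 1.0²) ≈ 1.7.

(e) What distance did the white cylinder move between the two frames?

2.9

The white cylinder was near (8.1, 6.8) before and (8.2, 3.9) after, so it travelled √(0.1² + 2.9²) ≈ 2.9 units.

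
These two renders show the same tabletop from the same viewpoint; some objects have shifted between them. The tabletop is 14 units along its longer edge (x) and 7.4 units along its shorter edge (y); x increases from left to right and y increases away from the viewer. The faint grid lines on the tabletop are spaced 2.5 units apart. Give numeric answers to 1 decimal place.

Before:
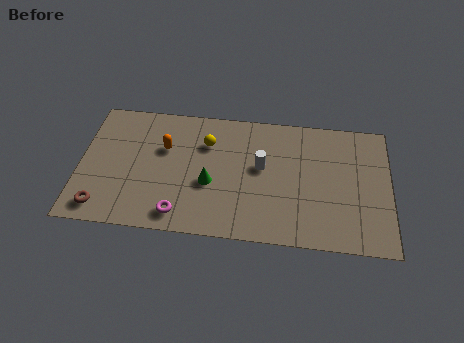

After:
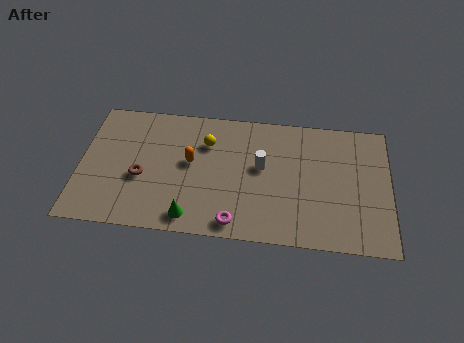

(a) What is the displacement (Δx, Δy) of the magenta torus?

(2.5, -0.2)

From the two frames, the magenta torus sits at roughly (4.6, 1.1) before and (7.1, 0.9) after.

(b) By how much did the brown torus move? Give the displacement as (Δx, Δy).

(1.7, 1.9)

The brown torus was at about (1.1, 1.1) and moved to about (2.8, 3.0).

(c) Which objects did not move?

the yellow sphere and the white cylinder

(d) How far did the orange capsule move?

1.4

The orange capsule moved from about (3.8, 4.8) to (5.0, 4.1), a distance of √(1.2² + 0.7²) ≈ 1.4.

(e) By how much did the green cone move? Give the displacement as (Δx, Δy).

(-0.8, -2.0)

The green cone started near (5.9, 3.0) and ended near (5.1, 1.0).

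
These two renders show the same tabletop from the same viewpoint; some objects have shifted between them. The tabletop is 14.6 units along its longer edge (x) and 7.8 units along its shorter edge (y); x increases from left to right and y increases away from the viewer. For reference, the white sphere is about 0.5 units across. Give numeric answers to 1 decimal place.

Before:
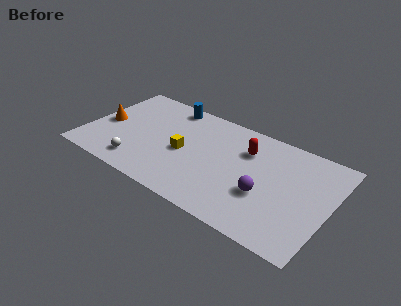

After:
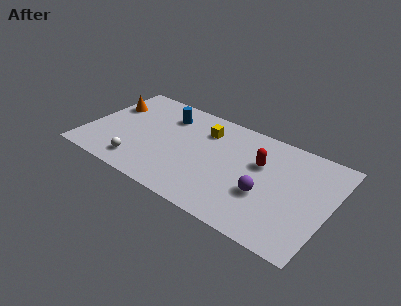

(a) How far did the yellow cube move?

2.5

From (5.9, 3.6) to (6.8, 5.9), the yellow cube covered √(0.9² + 2.3²) ≈ 2.5 units.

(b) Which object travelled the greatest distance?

the yellow cube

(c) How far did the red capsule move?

1.1

From (9.4, 5.6) to (10.3, 5.0), the red capsule covered √(0.9² + 0.6²) ≈ 1.1 units.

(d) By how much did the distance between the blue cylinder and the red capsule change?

+0.8

They were about 5.2 units apart before and 6.0 after — 0.8 units further apart.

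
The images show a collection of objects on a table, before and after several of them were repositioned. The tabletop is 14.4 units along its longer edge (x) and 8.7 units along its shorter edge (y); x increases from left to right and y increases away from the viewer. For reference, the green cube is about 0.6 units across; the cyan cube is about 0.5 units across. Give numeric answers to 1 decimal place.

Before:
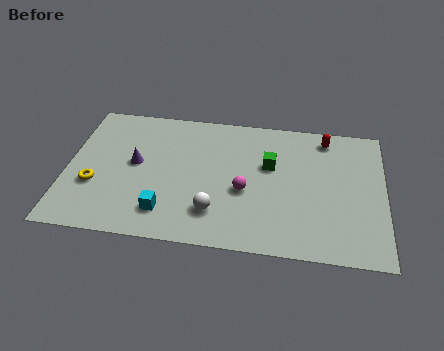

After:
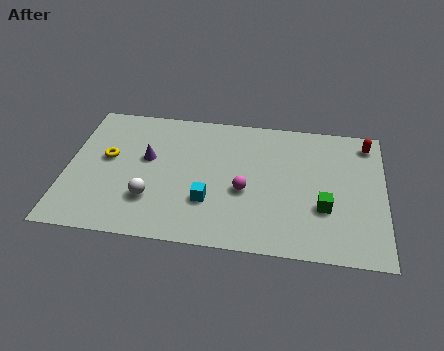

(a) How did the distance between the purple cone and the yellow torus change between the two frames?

-0.6

The distance was about 2.4 in the first image and 1.8 in the second, so they moved 0.6 units closer together.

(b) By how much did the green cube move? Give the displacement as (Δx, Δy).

(2.5, -2.4)

From the two frames, the green cube sits at roughly (9.2, 5.4) before and (11.7, 3.0) after.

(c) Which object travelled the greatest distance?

the green cube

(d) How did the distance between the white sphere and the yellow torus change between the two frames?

-2.4

The distance was about 5.6 in the first image and 3.2 in the second, so they moved 2.4 units closer together.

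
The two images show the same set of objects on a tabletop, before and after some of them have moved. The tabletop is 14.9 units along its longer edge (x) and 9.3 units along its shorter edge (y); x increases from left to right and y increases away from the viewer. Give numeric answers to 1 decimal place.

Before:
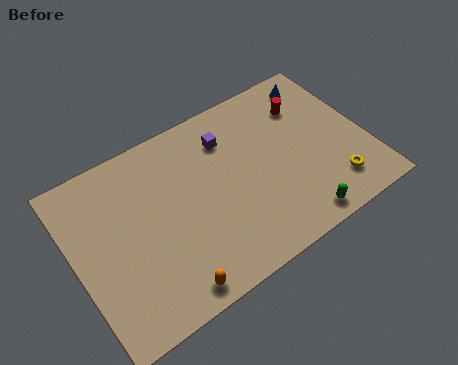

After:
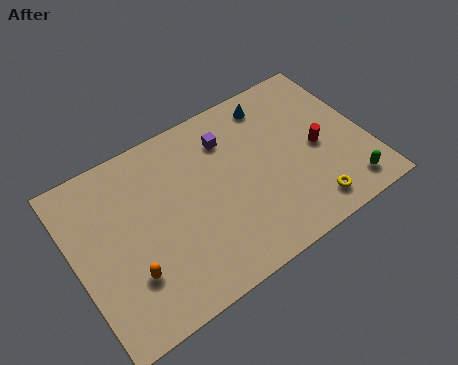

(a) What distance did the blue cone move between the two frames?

2.5

From (13.2, 7.9) to (10.7, 7.9), the blue cone covered √(2.5² + 0.0²) ≈ 2.5 units.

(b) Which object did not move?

the purple cube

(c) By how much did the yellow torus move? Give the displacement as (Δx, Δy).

(-1.4, -0.5)

The yellow torus was at about (12.8, 1.9) and moved to about (11.4, 1.4).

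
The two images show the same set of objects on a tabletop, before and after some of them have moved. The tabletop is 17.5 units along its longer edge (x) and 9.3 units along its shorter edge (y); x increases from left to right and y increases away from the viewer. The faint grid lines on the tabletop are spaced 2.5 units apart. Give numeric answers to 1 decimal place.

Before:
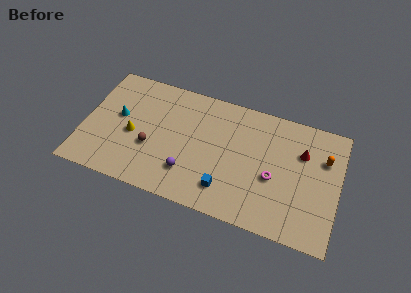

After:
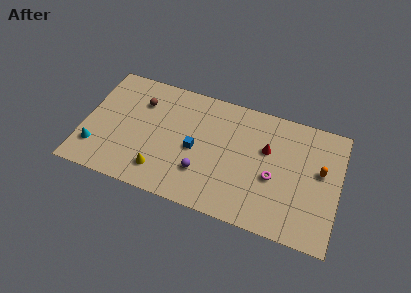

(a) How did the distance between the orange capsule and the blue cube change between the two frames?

+0.8

They were about 7.8 units apart before and 8.6 after — 0.8 units further apart.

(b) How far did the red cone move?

2.5

From (14.9, 6.4) to (12.5, 5.9), the red cone covered √(2.4² + 0.5²) ≈ 2.5 units.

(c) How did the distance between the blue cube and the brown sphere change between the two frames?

-0.8

The distance was about 5.5 in the first image and 4.7 in the second, so they moved 0.8 units closer together.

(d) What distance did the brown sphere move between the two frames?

3.4

The brown sphere was near (4.7, 3.5) before and (3.7, 6.8) after, so it travelled √(1.0² + 3.3²) ≈ 3.4 units.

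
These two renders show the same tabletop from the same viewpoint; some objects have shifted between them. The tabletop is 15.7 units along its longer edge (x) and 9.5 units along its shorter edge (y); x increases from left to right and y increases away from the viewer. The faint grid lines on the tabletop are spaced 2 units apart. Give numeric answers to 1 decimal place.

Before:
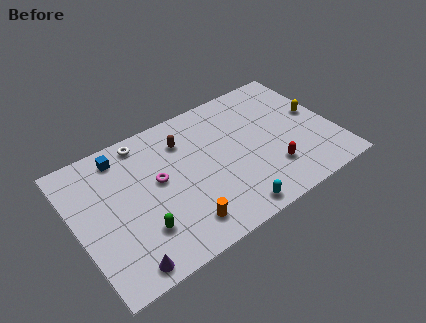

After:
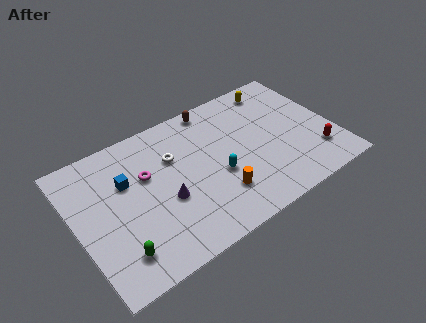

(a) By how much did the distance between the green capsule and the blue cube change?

-1.0

They were about 5.5 units apart before and 4.5 after — 1.0 units closer together.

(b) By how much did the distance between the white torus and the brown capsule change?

+1.0

They were about 2.6 units apart before and 3.6 after — 1.0 units further apart.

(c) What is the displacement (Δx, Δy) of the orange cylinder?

(2.4, 0.8)

The orange cylinder was at about (5.8, 1.7) and moved to about (8.2, 2.5).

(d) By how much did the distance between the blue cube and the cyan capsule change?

-3.3

Before: roughly 9.0 units apart; after: 5.7. That's 3.3 units closer together.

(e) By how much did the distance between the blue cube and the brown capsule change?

+2.5

The distance was about 3.8 in the first image and 6.3 in the second, so they moved 2.5 units further apart.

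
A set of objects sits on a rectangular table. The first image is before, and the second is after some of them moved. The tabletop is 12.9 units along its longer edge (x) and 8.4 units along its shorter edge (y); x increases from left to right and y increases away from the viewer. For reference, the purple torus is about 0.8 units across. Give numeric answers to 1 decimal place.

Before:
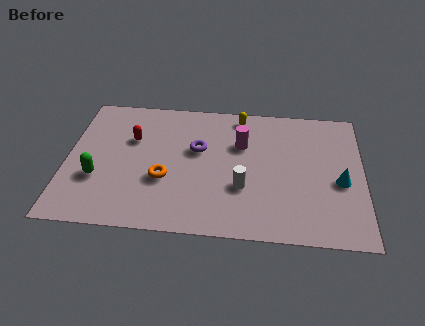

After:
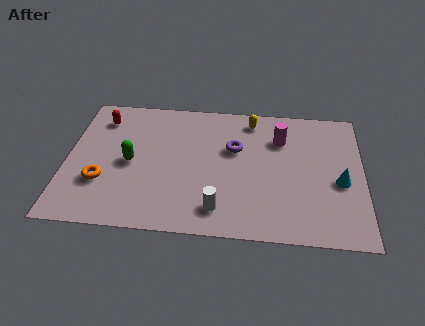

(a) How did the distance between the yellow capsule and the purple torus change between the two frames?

-0.9

The distance was about 2.9 in the first image and 2.0 in the second, so they moved 0.9 units closer together.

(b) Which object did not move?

the cyan cone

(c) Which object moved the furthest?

the orange torus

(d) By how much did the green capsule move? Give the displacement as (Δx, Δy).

(1.4, 1.1)

The green capsule started near (1.4, 2.9) and ended near (2.8, 4.0).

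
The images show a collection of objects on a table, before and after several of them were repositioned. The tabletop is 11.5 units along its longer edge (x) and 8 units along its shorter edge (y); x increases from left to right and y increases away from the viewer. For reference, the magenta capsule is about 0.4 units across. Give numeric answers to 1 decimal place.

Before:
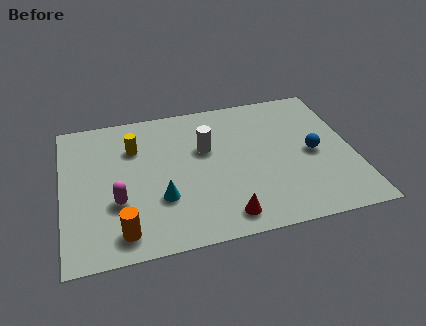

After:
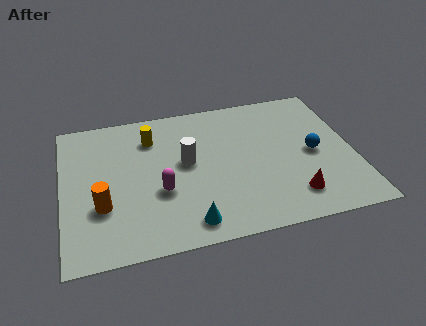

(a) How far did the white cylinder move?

1.0

From (5.7, 5.0) to (4.9, 4.4), the white cylinder covered √(0.8² + 0.6²) ≈ 1.0 units.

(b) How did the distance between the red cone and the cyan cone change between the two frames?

+1.3

The distance was about 2.8 in the first image and 4.1 in the second, so they moved 1.3 units further apart.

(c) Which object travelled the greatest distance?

the red cone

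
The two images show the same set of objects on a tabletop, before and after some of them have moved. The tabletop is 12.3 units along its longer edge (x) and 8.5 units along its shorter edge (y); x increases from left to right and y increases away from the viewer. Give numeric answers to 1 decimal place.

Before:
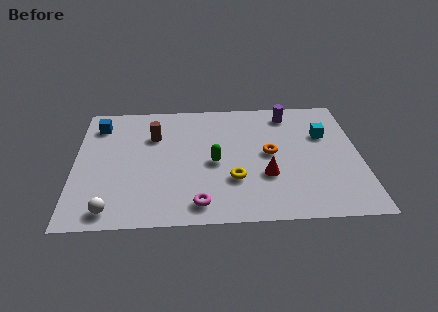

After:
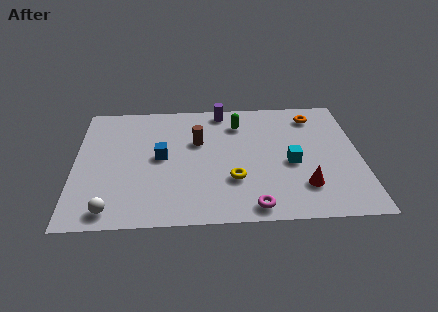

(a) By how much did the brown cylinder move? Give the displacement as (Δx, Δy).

(1.9, -0.5)

From the two frames, the brown cylinder sits at roughly (3.4, 5.9) before and (5.3, 5.4) after.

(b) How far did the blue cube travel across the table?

3.6

The blue cube moved from about (1.0, 6.8) to (3.7, 4.4), a distance of √(2.7² + 2.4²) ≈ 3.6.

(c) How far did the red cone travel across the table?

1.8

The red cone moved from about (8.2, 2.9) to (9.8, 2.1), a distance of √(1.6² + 0.8²) ≈ 1.8.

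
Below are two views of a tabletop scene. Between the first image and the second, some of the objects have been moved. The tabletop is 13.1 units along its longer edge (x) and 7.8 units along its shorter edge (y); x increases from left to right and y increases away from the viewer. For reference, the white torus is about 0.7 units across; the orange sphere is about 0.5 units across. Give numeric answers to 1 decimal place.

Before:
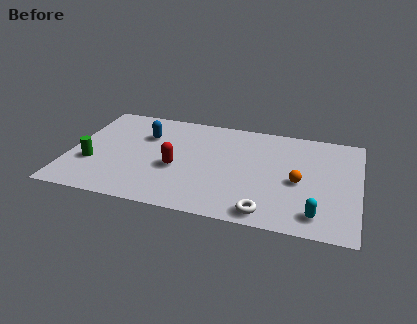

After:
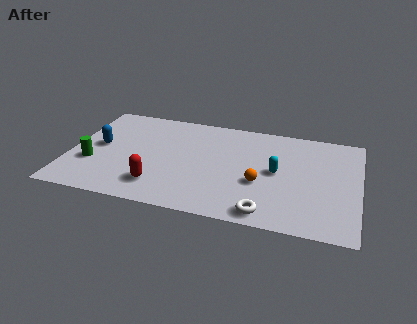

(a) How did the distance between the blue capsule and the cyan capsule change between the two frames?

-0.9

They were about 9.0 units apart before and 8.1 after — 0.9 units closer together.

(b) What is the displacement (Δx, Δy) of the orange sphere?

(-1.7, -0.5)

From the two frames, the orange sphere sits at roughly (10.4, 3.5) before and (8.7, 3.0) after.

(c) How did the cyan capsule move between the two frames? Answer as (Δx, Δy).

(-1.9, 2.7)

The cyan capsule was at about (11.3, 1.3) and moved to about (9.4, 4.0).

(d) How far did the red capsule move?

1.7

From (4.9, 3.2) to (4.2, 1.7), the red capsule covered √(0.7² + 1.5²) ≈ 1.7 units.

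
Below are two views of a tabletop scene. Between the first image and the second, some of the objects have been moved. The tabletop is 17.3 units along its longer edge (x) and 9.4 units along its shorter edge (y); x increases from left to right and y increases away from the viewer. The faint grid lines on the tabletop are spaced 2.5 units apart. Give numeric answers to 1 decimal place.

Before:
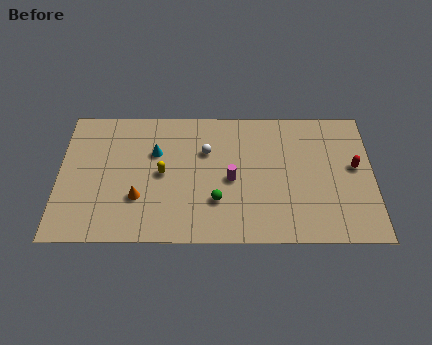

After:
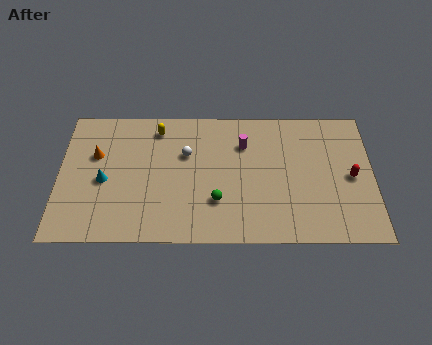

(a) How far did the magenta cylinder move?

2.6

The magenta cylinder moved from about (9.5, 4.3) to (10.2, 6.8), a distance of √(0.7² + 2.5²) ≈ 2.6.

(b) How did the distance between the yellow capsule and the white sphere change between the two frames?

-0.5

The distance was about 2.9 in the first image and 2.4 in the second, so they moved 0.5 units closer together.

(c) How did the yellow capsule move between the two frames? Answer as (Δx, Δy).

(-0.3, 3.2)

From the two frames, the yellow capsule sits at roughly (5.7, 4.7) before and (5.4, 7.9) after.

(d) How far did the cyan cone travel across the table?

3.4

From (5.3, 6.2) to (2.5, 4.2), the cyan cone covered √(2.8² + 2.0²) ≈ 3.4 units.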